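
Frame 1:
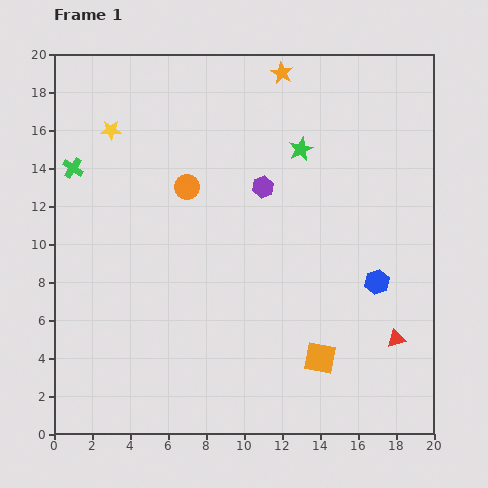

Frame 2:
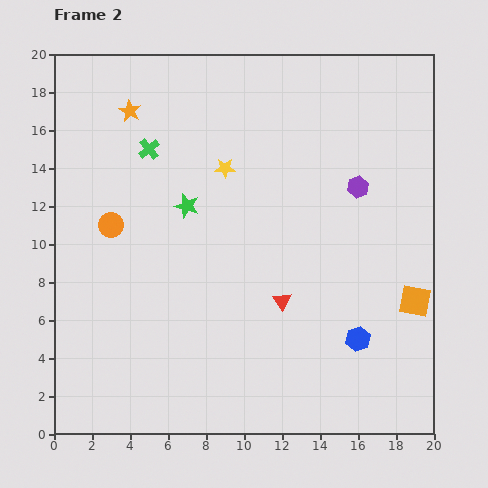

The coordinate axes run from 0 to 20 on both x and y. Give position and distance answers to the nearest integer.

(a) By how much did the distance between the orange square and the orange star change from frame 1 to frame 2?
+3

Distance in frame 1: 15. Distance in frame 2: 18.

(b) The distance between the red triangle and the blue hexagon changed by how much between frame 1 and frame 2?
+1

Distance in frame 1: 3. Distance in frame 2: 4.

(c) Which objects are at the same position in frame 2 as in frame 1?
none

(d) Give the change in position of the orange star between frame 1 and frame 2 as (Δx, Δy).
(-8, -2)

The orange star was at (12, 19) in frame 1 and (4, 17) in frame 2.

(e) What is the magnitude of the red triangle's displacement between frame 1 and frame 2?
6

The red triangle moved from (18, 5) to (12, 7), a distance of √(6² + 2²) ≈ 6.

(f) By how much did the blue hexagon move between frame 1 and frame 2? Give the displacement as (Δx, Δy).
(-1, -3)

The blue hexagon was at (17, 8) in frame 1 and (16, 5) in frame 2.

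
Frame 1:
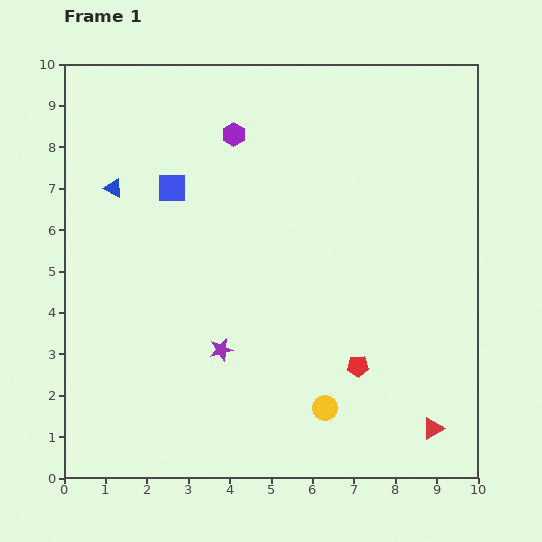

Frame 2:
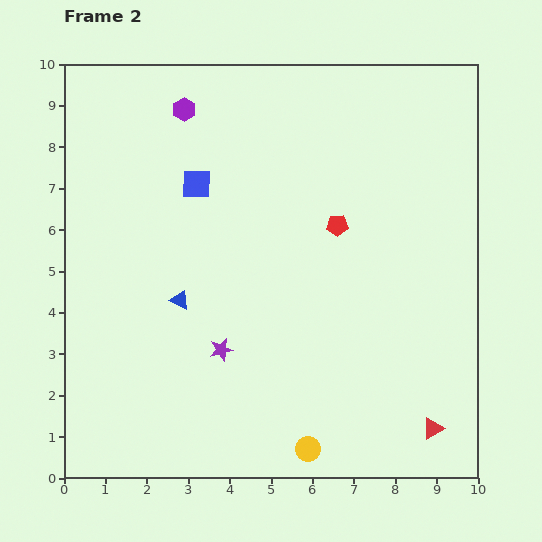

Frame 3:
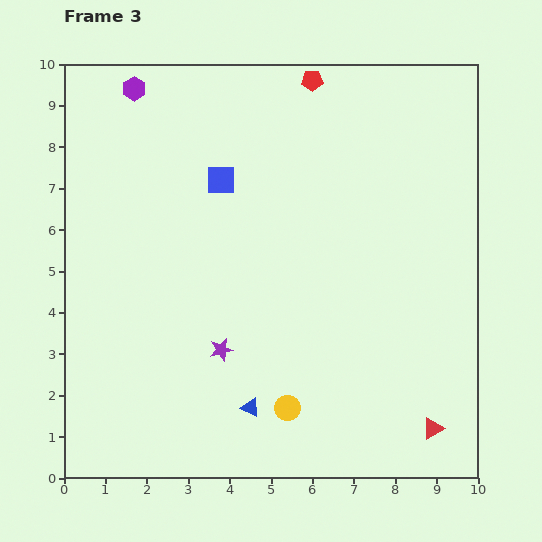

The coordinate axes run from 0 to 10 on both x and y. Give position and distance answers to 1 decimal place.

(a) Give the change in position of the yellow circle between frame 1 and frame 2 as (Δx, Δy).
(-0.4, -1.0)

The yellow circle was at (6.3, 1.7) in frame 1 and (5.9, 0.7) in frame 2.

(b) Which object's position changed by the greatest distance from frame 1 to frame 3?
the red pentagon

(moved 7.0; next 6.2)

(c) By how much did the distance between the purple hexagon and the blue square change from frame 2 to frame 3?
+1.2

Distance in frame 2: 1.8. Distance in frame 3: 3.0.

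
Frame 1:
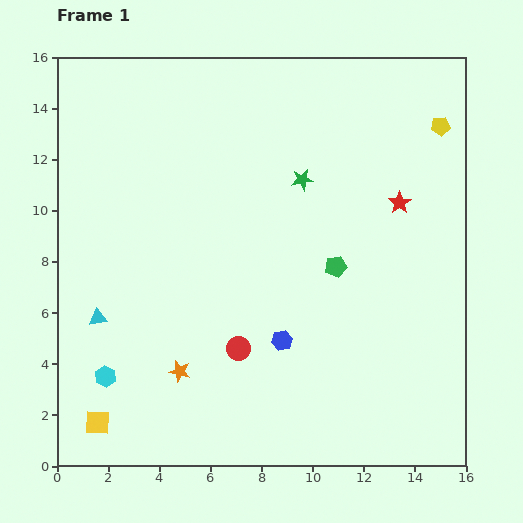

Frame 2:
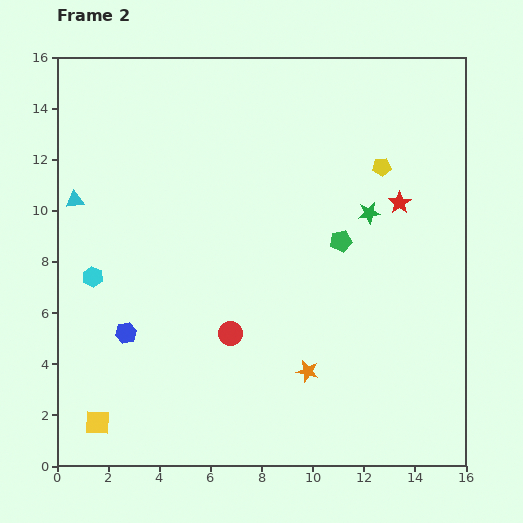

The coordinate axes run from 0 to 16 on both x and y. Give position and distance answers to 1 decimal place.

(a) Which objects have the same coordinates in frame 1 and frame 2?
the red star, the yellow square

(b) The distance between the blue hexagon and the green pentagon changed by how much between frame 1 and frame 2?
+5.5

Distance in frame 1: 3.6. Distance in frame 2: 9.1.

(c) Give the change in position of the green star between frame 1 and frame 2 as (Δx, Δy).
(2.6, -1.3)

The green star was at (9.6, 11.2) in frame 1 and (12.2, 9.9) in frame 2.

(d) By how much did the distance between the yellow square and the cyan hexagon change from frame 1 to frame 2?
+3.9

Distance in frame 1: 1.8. Distance in frame 2: 5.7.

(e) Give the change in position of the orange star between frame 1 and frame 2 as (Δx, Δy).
(5.0, 0.0)

The orange star was at (4.8, 3.7) in frame 1 and (9.8, 3.7) in frame 2.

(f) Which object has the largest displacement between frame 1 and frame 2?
the blue hexagon

(moved 6.1; next 5.0)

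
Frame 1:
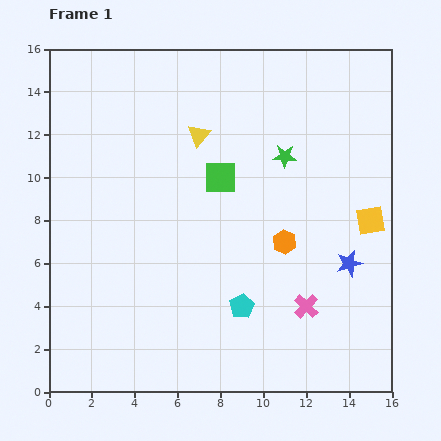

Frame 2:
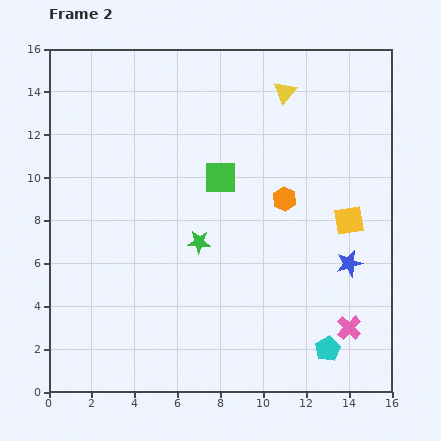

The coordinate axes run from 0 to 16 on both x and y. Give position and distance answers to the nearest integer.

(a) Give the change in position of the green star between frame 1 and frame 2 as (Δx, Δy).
(-4, -4)

The green star was at (11, 11) in frame 1 and (7, 7) in frame 2.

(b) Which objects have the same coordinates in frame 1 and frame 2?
the green square, the blue star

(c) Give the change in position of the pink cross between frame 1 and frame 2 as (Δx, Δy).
(2, -1)

The pink cross was at (12, 4) in frame 1 and (14, 3) in frame 2.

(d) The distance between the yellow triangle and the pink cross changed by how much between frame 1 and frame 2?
+2

Distance in frame 1: 9. Distance in frame 2: 11.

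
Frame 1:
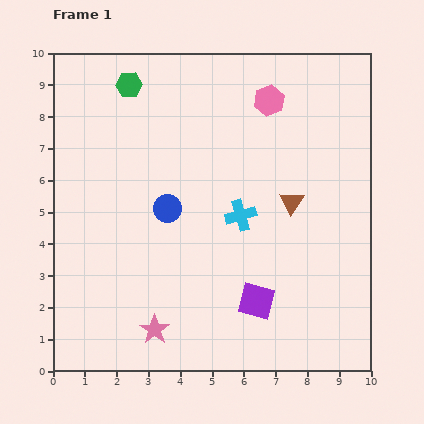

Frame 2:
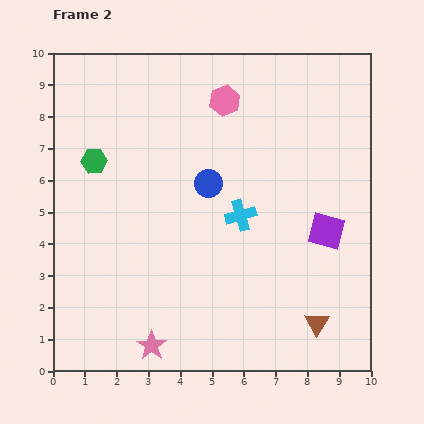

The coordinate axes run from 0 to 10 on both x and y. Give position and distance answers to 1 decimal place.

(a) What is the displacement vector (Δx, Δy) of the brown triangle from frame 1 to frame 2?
(0.8, -3.8)

The brown triangle was at (7.5, 5.3) in frame 1 and (8.3, 1.5) in frame 2.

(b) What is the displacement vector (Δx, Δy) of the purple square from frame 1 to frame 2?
(2.2, 2.2)

The purple square was at (6.4, 2.2) in frame 1 and (8.6, 4.4) in frame 2.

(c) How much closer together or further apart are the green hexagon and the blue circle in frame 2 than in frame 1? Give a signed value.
-0.4

Distance in frame 1: 4.1. Distance in frame 2: 3.7.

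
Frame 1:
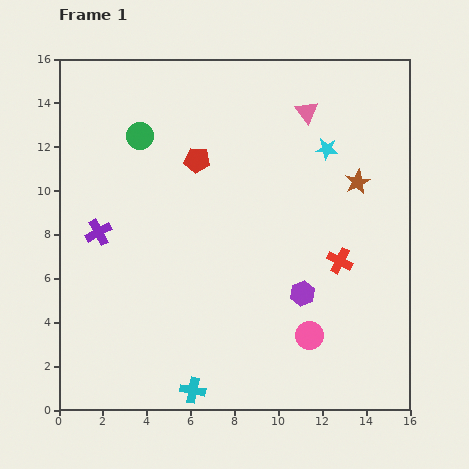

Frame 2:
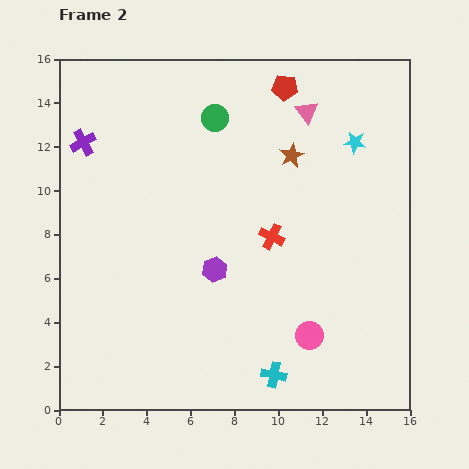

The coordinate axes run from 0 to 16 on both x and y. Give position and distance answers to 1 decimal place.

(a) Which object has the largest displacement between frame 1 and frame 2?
the red pentagon

(moved 5.2; next 4.2)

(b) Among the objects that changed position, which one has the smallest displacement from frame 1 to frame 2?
the cyan star

(moved 1.3)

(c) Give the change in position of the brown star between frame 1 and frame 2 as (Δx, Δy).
(-3.0, 1.2)

The brown star was at (13.6, 10.4) in frame 1 and (10.6, 11.6) in frame 2.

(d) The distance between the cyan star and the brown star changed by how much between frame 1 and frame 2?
+0.9

Distance in frame 1: 2.1. Distance in frame 2: 3.0.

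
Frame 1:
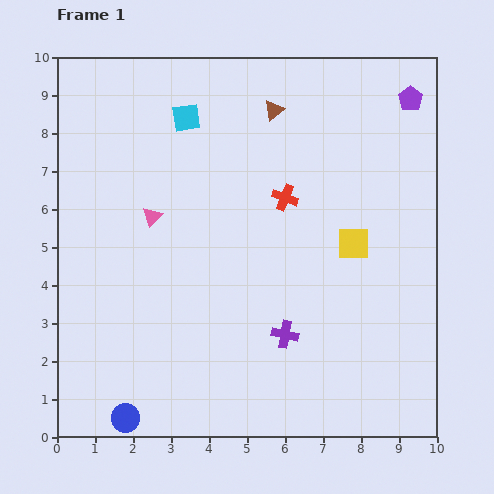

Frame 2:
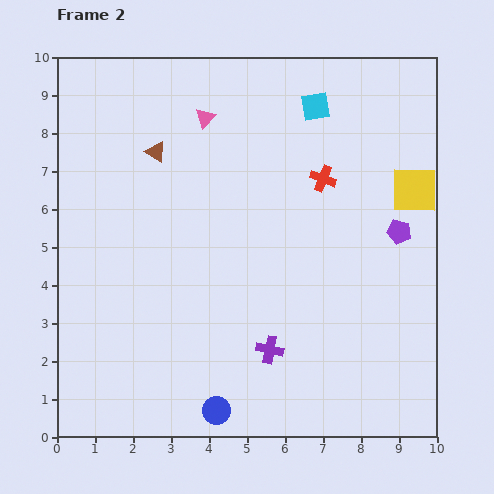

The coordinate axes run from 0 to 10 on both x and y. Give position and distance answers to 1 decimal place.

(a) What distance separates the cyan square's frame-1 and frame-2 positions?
3.4

The cyan square moved from (3.4, 8.4) to (6.8, 8.7), a distance of √(3.4² + 0.3²) ≈ 3.4.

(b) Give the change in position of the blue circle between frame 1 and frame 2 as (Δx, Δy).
(2.4, 0.2)

The blue circle was at (1.8, 0.5) in frame 1 and (4.2, 0.7) in frame 2.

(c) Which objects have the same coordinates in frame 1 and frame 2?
none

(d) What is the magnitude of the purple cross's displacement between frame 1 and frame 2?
0.6

The purple cross moved from (6.0, 2.7) to (5.6, 2.3), a distance of √(0.4² + 0.4²) ≈ 0.6.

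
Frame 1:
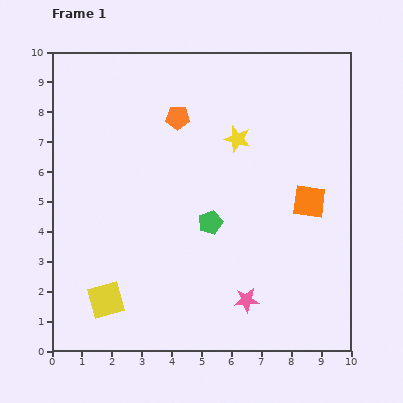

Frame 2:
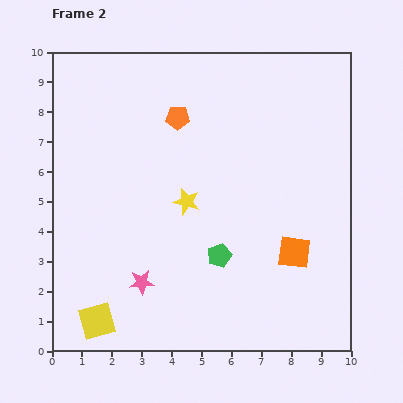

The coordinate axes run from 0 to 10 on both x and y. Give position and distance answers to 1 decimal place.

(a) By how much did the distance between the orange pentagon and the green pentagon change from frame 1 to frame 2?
+1.1

Distance in frame 1: 3.7. Distance in frame 2: 4.8.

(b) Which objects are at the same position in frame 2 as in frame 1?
the orange pentagon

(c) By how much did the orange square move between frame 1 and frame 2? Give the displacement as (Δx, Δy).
(-0.5, -1.7)

The orange square was at (8.6, 5.0) in frame 1 and (8.1, 3.3) in frame 2.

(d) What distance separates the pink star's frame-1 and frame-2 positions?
3.6

The pink star moved from (6.5, 1.7) to (3.0, 2.3), a distance of √(3.5² + 0.6²) ≈ 3.6.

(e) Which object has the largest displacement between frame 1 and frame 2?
the pink star

(moved 3.6; next 2.7)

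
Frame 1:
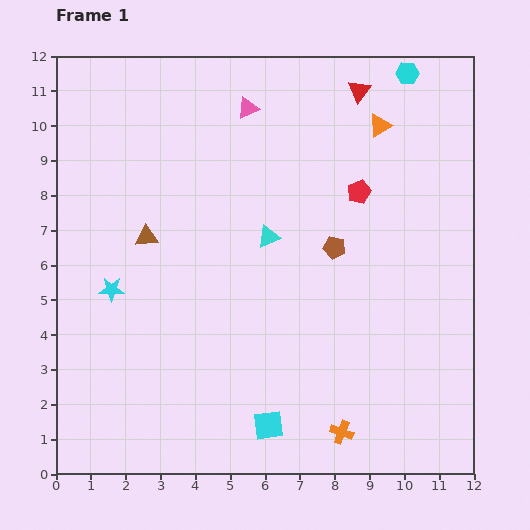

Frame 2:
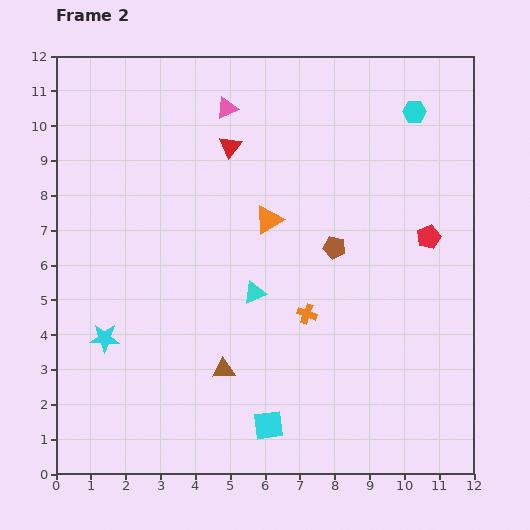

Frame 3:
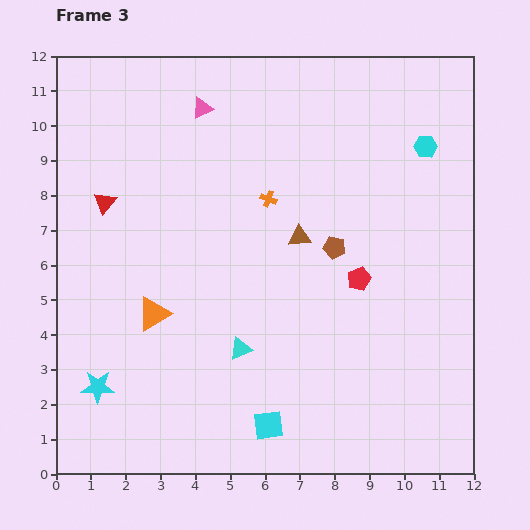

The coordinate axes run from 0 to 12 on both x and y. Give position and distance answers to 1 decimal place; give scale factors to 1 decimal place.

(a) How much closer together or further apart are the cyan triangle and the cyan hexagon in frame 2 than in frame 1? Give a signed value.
+0.7

Distance in frame 1: 6.2. Distance in frame 2: 6.9.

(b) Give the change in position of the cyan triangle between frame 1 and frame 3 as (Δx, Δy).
(-0.8, -3.2)

The cyan triangle was at (6.1, 6.8) in frame 1 and (5.3, 3.6) in frame 3.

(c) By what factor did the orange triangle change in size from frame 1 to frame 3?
1.5×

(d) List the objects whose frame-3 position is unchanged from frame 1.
the cyan square, the brown pentagon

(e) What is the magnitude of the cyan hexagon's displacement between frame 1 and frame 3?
2.2

The cyan hexagon moved from (10.1, 11.5) to (10.6, 9.4), a distance of √(0.5² + 2.1²) ≈ 2.2.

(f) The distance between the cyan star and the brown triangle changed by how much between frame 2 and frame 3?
+3.7

Distance in frame 2: 3.5. Distance in frame 3: 7.2.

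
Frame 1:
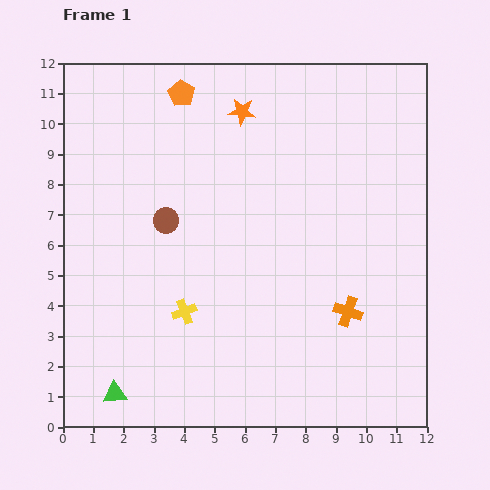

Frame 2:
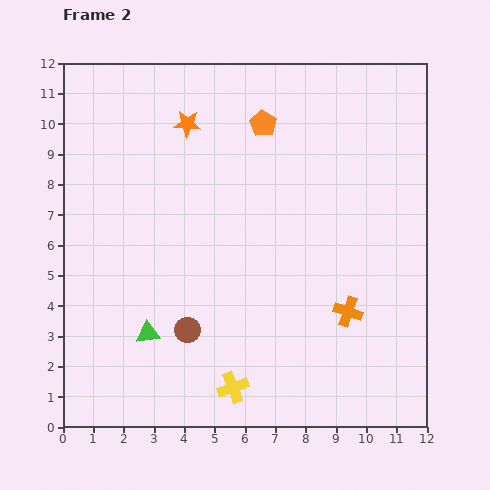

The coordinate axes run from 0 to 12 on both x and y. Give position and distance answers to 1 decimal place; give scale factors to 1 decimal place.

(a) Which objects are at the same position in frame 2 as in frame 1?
the orange cross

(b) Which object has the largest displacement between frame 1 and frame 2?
the brown circle

(moved 3.7; next 3.0)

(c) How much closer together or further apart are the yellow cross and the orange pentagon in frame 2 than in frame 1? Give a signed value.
+1.6

Distance in frame 1: 7.2. Distance in frame 2: 8.8.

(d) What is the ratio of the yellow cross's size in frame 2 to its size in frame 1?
1.3×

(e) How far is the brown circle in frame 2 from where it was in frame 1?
3.7

The brown circle moved from (3.4, 6.8) to (4.1, 3.2), a distance of √(0.7² + 3.6²) ≈ 3.7.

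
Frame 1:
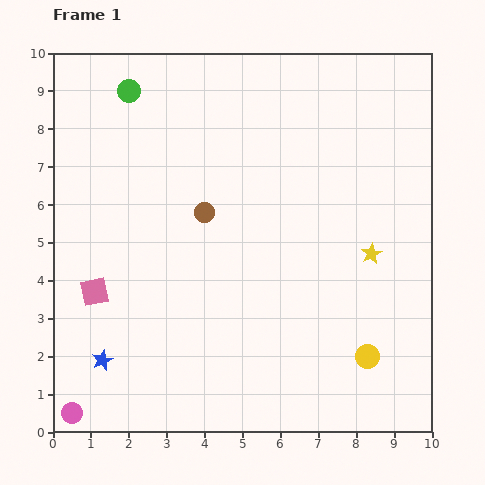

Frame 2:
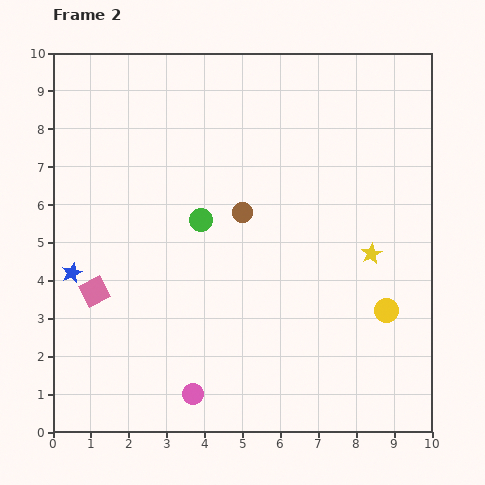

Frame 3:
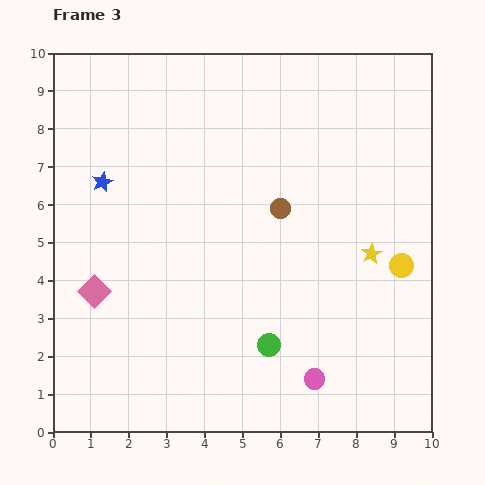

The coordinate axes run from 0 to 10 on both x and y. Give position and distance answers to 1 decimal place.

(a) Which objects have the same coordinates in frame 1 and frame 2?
the yellow star, the pink square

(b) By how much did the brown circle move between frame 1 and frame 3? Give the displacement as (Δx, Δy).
(2.0, 0.1)

The brown circle was at (4.0, 5.8) in frame 1 and (6.0, 5.9) in frame 3.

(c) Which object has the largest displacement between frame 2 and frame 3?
the green circle

(moved 3.8; next 3.2)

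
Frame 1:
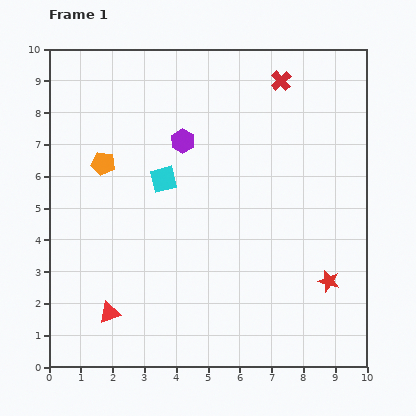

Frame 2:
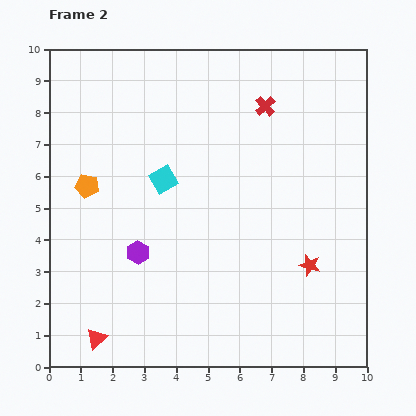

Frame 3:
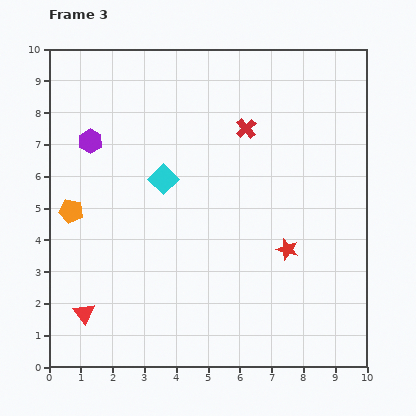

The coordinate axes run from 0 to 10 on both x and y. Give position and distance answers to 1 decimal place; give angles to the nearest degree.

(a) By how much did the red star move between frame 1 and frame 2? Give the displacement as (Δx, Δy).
(-0.6, 0.5)

The red star was at (8.8, 2.7) in frame 1 and (8.2, 3.2) in frame 2.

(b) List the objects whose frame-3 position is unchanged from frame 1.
the cyan square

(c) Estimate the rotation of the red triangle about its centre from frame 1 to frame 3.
48° counter-clockwise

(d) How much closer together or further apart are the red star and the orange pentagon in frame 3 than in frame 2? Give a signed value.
-0.5

Distance in frame 2: 7.4. Distance in frame 3: 6.9.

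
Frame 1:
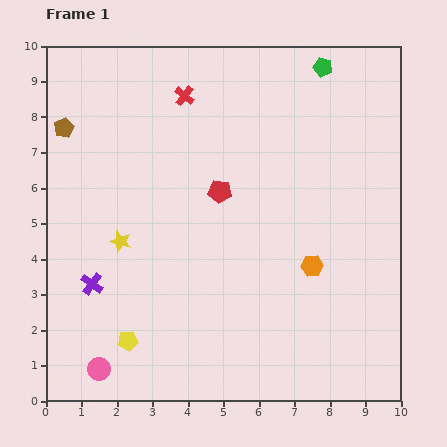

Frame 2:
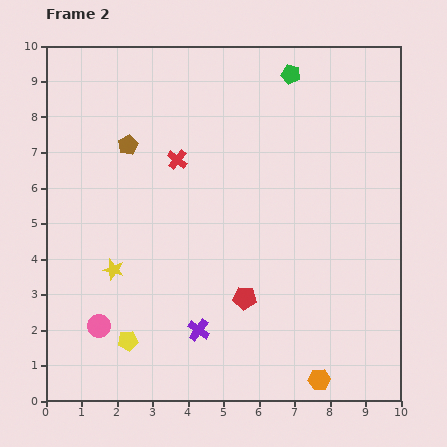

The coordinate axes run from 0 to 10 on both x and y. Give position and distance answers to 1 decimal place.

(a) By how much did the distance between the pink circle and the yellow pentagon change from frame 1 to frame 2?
-0.2

Distance in frame 1: 1.1. Distance in frame 2: 0.9.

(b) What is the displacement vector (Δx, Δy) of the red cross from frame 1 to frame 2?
(-0.2, -1.8)

The red cross was at (3.9, 8.6) in frame 1 and (3.7, 6.8) in frame 2.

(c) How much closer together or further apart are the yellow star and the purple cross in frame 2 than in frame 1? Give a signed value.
+1.5

Distance in frame 1: 1.4. Distance in frame 2: 2.9.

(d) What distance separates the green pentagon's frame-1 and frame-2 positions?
0.9

The green pentagon moved from (7.8, 9.4) to (6.9, 9.2), a distance of √(0.9² + 0.2²) ≈ 0.9.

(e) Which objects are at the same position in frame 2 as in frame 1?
the yellow pentagon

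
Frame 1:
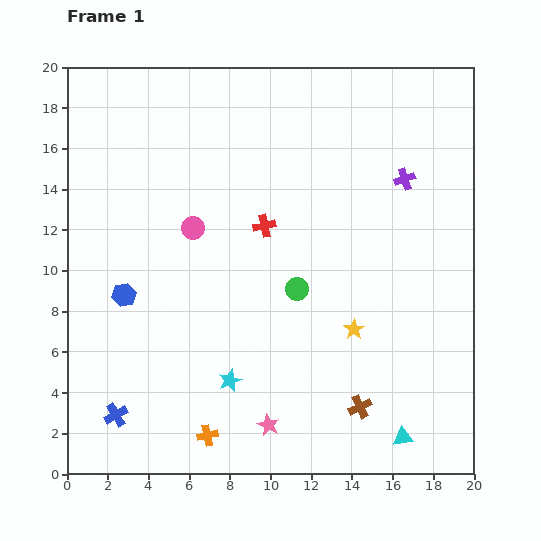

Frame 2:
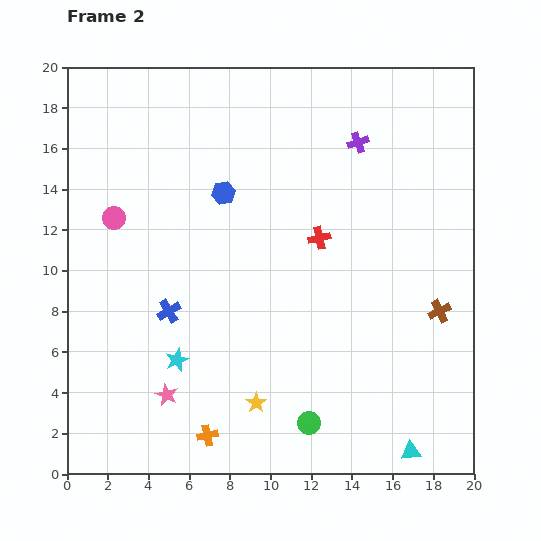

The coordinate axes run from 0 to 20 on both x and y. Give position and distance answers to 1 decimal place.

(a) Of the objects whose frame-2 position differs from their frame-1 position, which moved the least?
the cyan triangle

(moved 0.8)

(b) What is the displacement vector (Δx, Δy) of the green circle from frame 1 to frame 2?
(0.6, -6.6)

The green circle was at (11.3, 9.1) in frame 1 and (11.9, 2.5) in frame 2.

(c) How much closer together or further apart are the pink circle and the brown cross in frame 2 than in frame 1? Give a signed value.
+4.6

Distance in frame 1: 12.0. Distance in frame 2: 16.6.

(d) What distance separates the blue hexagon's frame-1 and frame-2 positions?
7.0

The blue hexagon moved from (2.8, 8.8) to (7.7, 13.8), a distance of √(4.9² + 5.0²) ≈ 7.0.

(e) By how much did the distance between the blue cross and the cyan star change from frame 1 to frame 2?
-3.5

Distance in frame 1: 5.9. Distance in frame 2: 2.4.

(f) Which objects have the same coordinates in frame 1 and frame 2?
the orange cross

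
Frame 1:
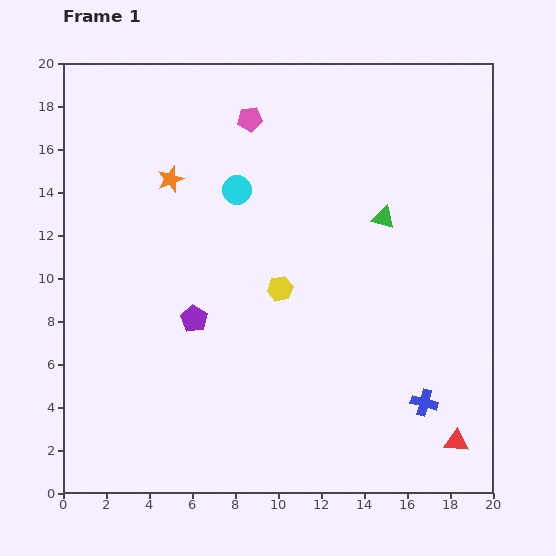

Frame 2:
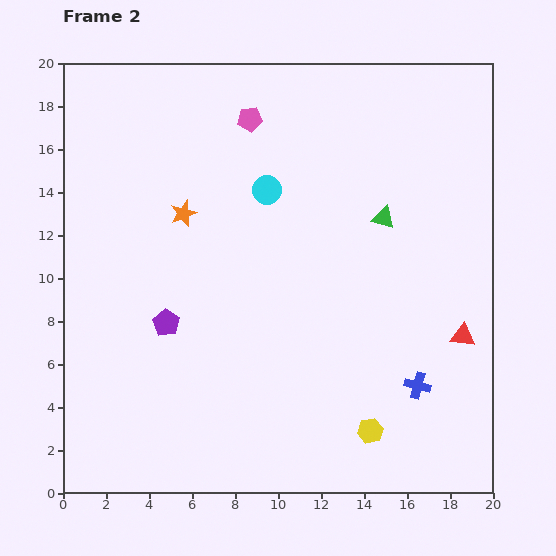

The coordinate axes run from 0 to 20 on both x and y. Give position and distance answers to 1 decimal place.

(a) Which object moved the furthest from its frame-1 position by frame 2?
the yellow hexagon

(moved 7.8; next 4.9)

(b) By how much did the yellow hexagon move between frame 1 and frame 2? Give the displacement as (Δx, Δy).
(4.2, -6.6)

The yellow hexagon was at (10.1, 9.5) in frame 1 and (14.3, 2.9) in frame 2.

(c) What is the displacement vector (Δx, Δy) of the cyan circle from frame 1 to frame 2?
(1.4, 0.0)

The cyan circle was at (8.1, 14.1) in frame 1 and (9.5, 14.1) in frame 2.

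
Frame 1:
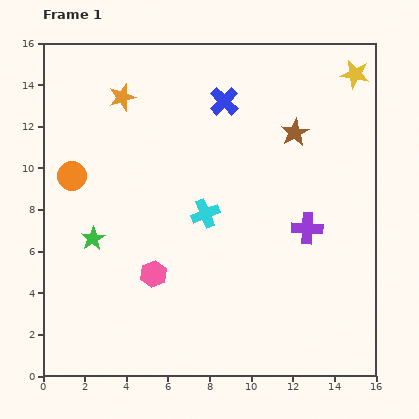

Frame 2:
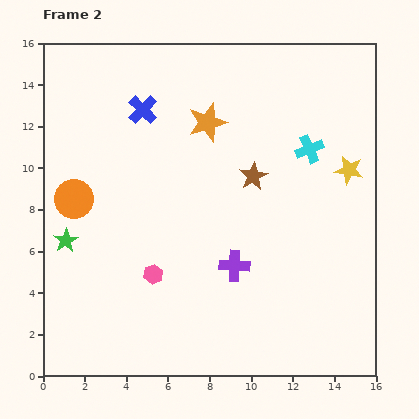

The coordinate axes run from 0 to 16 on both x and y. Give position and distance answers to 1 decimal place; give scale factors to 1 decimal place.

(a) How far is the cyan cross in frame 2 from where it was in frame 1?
5.9

The cyan cross moved from (7.8, 7.8) to (12.8, 10.9), a distance of √(5.0² + 3.1²) ≈ 5.9.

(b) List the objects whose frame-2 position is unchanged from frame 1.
the pink hexagon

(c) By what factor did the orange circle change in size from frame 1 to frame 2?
1.3×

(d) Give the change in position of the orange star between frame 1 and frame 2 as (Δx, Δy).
(4.1, -1.2)

The orange star was at (3.8, 13.4) in frame 1 and (7.9, 12.2) in frame 2.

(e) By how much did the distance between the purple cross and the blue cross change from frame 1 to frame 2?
+1.4

Distance in frame 1: 7.3. Distance in frame 2: 8.7.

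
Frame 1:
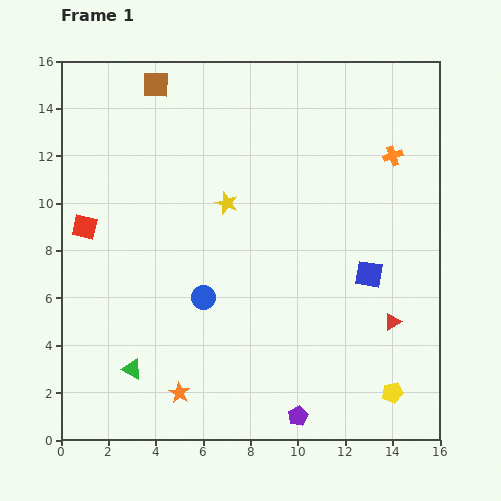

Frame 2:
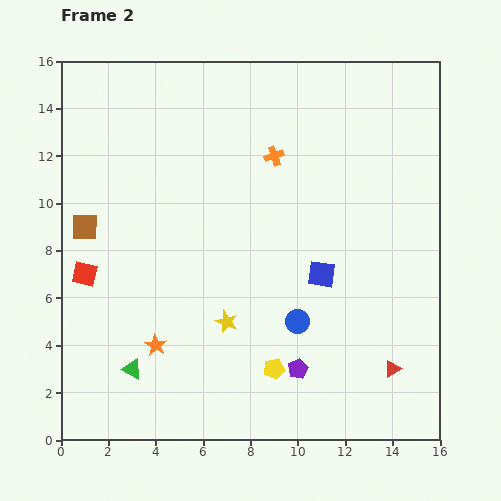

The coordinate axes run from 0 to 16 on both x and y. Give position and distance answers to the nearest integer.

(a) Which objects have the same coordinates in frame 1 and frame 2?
the green triangle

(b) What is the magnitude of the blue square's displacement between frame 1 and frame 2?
2

The blue square moved from (13, 7) to (11, 7), a distance of √(2² + 0²) ≈ 2.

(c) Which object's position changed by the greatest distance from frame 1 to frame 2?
the brown square

(moved 7; next 5)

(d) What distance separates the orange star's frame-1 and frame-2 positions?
2

The orange star moved from (5, 2) to (4, 4), a distance of √(1² + 2²) ≈ 2.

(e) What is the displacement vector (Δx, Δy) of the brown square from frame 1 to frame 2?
(-3, -6)

The brown square was at (4, 15) in frame 1 and (1, 9) in frame 2.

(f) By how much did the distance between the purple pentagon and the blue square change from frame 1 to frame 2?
-3

Distance in frame 1: 7. Distance in frame 2: 4.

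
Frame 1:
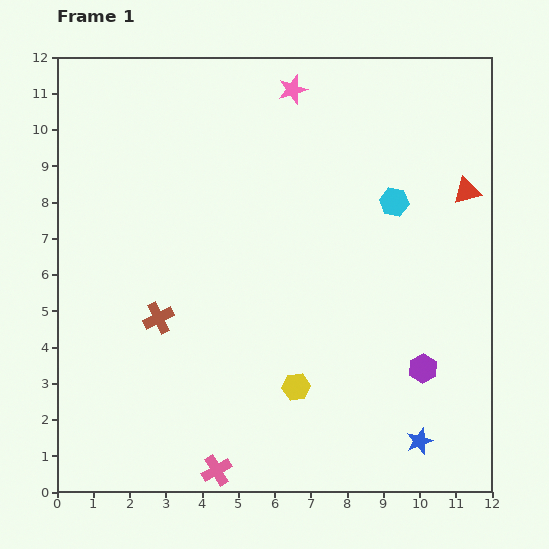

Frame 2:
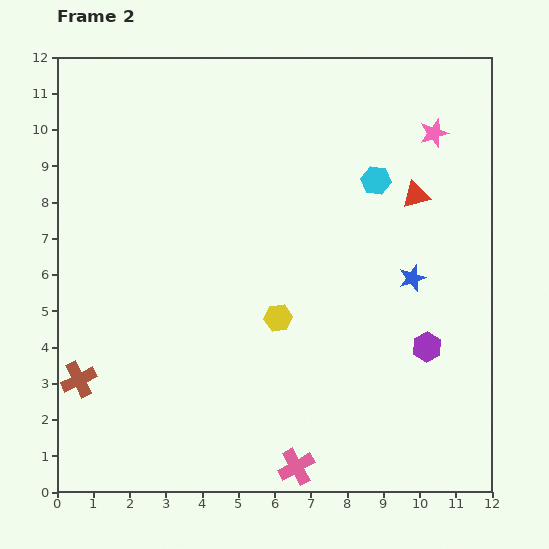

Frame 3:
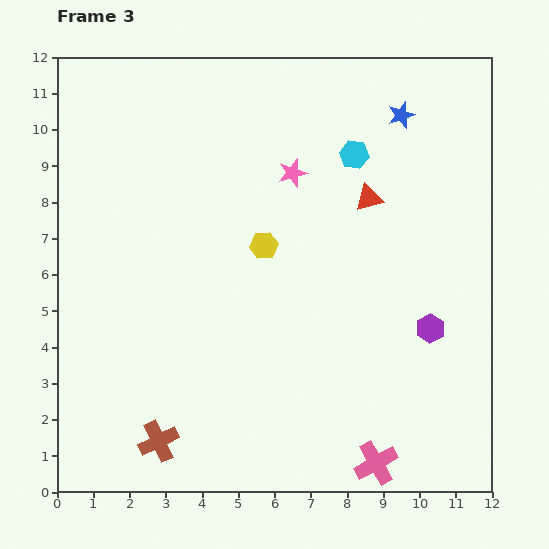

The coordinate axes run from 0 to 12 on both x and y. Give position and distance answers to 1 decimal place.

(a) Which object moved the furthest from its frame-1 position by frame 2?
the blue star

(moved 4.5; next 4.1)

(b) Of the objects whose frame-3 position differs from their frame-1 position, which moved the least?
the purple hexagon

(moved 1.1)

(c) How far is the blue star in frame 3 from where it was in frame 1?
9.0

The blue star moved from (10.0, 1.4) to (9.5, 10.4), a distance of √(0.5² + 9.0²) ≈ 9.0.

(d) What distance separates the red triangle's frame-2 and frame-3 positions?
1.3

The red triangle moved from (9.9, 8.2) to (8.6, 8.1), a distance of √(1.3² + 0.1²) ≈ 1.3.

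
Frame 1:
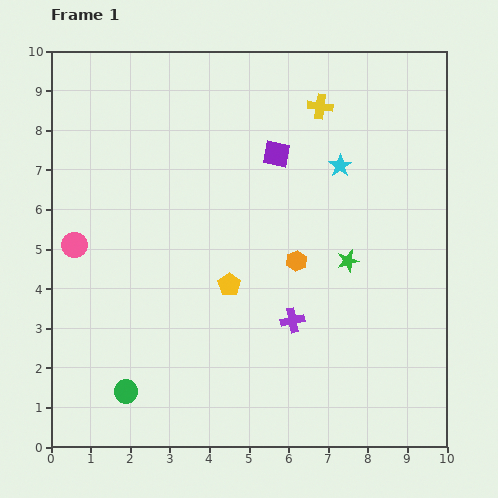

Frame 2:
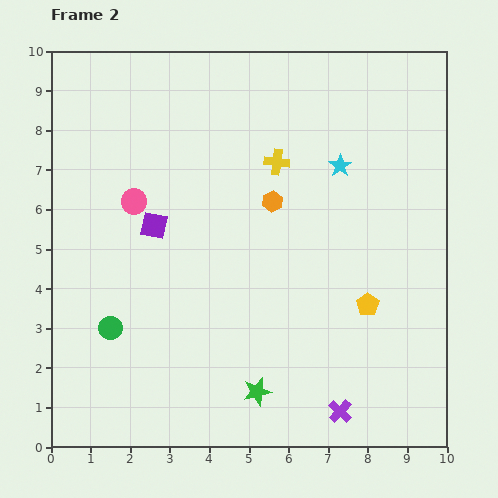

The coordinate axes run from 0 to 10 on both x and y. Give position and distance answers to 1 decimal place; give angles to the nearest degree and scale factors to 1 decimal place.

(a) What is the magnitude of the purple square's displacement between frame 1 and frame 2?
3.6

The purple square moved from (5.7, 7.4) to (2.6, 5.6), a distance of √(3.1² + 1.8²) ≈ 3.6.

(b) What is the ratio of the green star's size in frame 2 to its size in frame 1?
1.3×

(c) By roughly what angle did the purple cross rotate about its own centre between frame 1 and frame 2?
35° counter-clockwise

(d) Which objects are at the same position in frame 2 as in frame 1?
the cyan star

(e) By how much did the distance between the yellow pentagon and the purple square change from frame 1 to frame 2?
+2.3

Distance in frame 1: 3.5. Distance in frame 2: 5.8.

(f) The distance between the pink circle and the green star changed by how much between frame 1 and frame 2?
-1.2

Distance in frame 1: 6.9. Distance in frame 2: 5.7.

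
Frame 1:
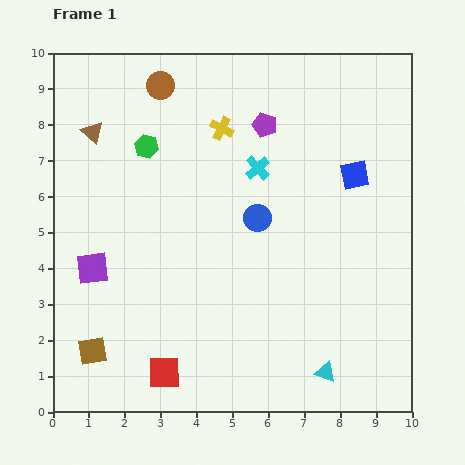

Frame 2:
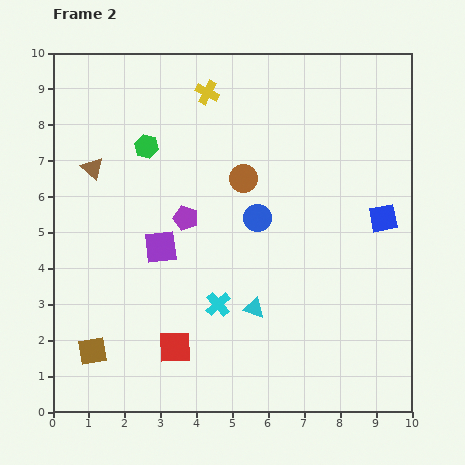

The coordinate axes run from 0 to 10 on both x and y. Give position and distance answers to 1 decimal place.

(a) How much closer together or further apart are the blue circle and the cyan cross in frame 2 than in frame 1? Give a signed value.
+1.2

Distance in frame 1: 1.4. Distance in frame 2: 2.6.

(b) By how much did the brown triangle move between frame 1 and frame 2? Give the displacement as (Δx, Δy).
(0.0, -1.0)

The brown triangle was at (1.1, 7.8) in frame 1 and (1.1, 6.8) in frame 2.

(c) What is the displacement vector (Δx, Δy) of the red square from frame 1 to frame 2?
(0.3, 0.7)

The red square was at (3.1, 1.1) in frame 1 and (3.4, 1.8) in frame 2.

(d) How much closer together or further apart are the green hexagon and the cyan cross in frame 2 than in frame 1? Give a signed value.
+1.6

Distance in frame 1: 3.2. Distance in frame 2: 4.8.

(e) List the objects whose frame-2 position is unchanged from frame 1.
the blue circle, the green hexagon, the brown square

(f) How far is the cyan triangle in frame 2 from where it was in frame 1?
2.7

The cyan triangle moved from (7.6, 1.1) to (5.6, 2.9), a distance of √(2.0² + 1.8²) ≈ 2.7.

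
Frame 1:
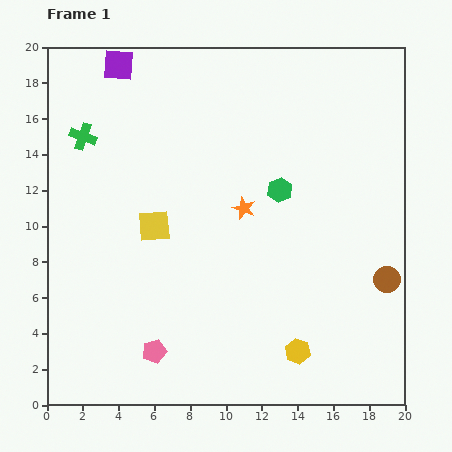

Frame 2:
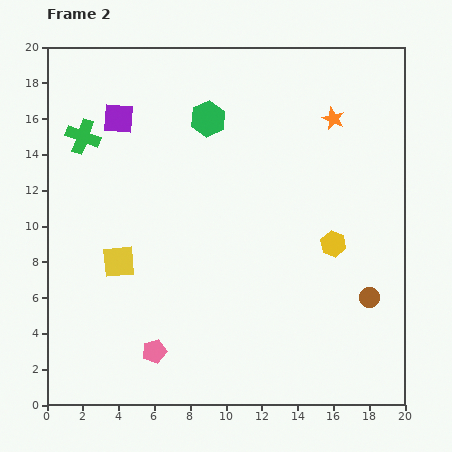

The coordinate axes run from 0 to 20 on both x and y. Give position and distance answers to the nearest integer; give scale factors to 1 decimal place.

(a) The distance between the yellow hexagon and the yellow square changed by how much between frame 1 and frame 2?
+1

Distance in frame 1: 11. Distance in frame 2: 12.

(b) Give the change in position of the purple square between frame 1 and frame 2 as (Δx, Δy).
(0, -3)

The purple square was at (4, 19) in frame 1 and (4, 16) in frame 2.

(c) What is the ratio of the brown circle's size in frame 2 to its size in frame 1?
0.8×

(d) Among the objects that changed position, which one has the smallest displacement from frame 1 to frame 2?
the brown circle

(moved 1)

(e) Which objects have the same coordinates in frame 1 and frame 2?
the pink pentagon, the green cross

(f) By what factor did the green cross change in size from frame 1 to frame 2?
1.3×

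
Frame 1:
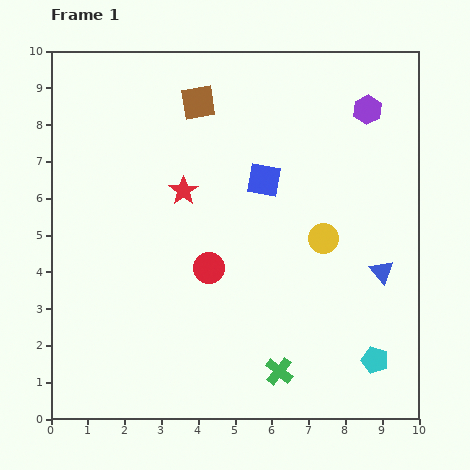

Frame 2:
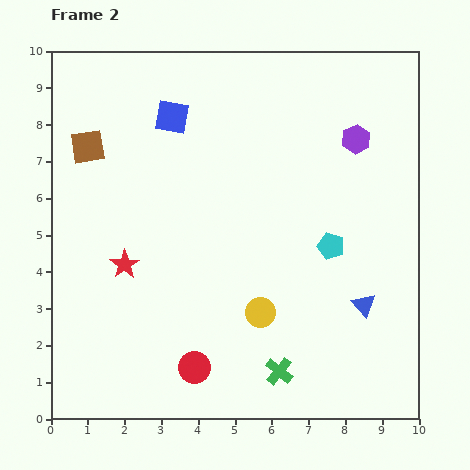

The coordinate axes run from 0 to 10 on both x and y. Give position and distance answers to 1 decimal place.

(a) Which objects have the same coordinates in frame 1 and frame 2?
the green cross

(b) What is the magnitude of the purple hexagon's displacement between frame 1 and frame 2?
0.9

The purple hexagon moved from (8.6, 8.4) to (8.3, 7.6), a distance of √(0.3² + 0.8²) ≈ 0.9.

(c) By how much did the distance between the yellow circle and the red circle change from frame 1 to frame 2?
-0.9

Distance in frame 1: 3.2. Distance in frame 2: 2.3.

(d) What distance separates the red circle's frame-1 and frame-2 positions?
2.7

The red circle moved from (4.3, 4.1) to (3.9, 1.4), a distance of √(0.4² + 2.7²) ≈ 2.7.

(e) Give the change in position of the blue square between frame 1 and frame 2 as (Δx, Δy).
(-2.5, 1.7)

The blue square was at (5.8, 6.5) in frame 1 and (3.3, 8.2) in frame 2.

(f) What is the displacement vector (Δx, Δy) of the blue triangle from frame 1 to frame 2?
(-0.5, -0.9)

The blue triangle was at (9.0, 4.0) in frame 1 and (8.5, 3.1) in frame 2.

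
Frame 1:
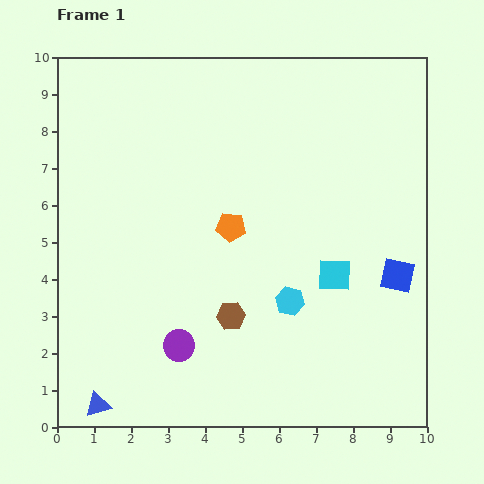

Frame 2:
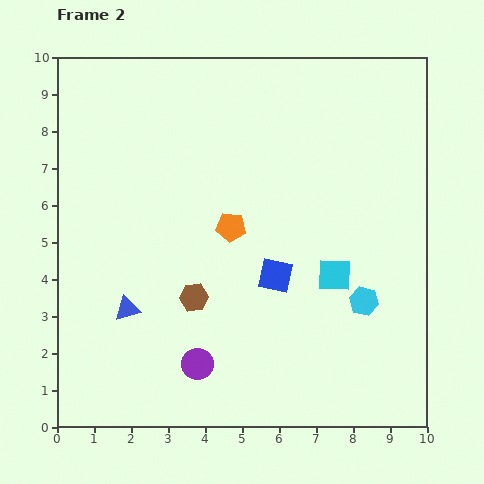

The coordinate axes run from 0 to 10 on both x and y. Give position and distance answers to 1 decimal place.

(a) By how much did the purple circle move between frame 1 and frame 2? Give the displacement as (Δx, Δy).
(0.5, -0.5)

The purple circle was at (3.3, 2.2) in frame 1 and (3.8, 1.7) in frame 2.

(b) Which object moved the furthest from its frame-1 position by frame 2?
the blue square

(moved 3.3; next 2.7)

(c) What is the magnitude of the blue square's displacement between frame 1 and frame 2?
3.3

The blue square moved from (9.2, 4.1) to (5.9, 4.1), a distance of √(3.3² + 0.0²) ≈ 3.3.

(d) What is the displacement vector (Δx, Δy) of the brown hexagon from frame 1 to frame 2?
(-1.0, 0.5)

The brown hexagon was at (4.7, 3.0) in frame 1 and (3.7, 3.5) in frame 2.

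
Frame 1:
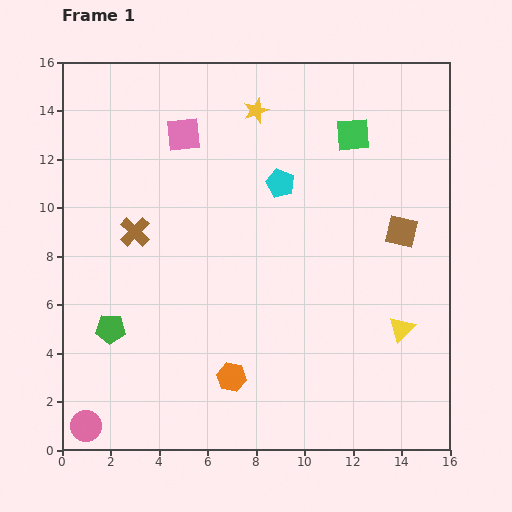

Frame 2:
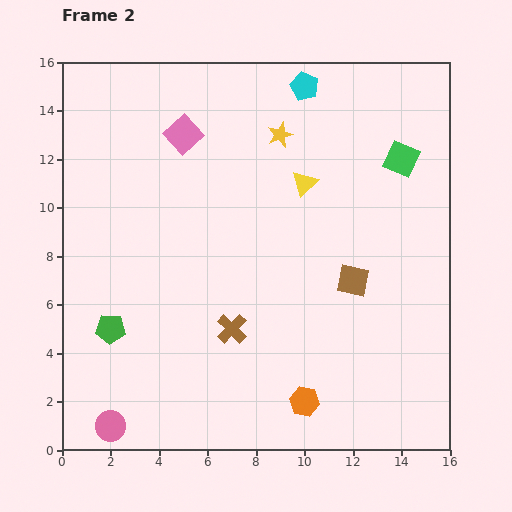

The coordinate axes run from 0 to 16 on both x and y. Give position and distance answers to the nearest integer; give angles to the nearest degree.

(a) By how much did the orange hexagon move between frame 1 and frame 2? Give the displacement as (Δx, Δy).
(3, -1)

The orange hexagon was at (7, 3) in frame 1 and (10, 2) in frame 2.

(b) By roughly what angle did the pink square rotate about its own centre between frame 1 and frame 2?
36° counter-clockwise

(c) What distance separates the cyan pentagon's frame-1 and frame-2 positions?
4

The cyan pentagon moved from (9, 11) to (10, 15), a distance of √(1² + 4²) ≈ 4.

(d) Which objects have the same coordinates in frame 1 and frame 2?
the pink square, the green pentagon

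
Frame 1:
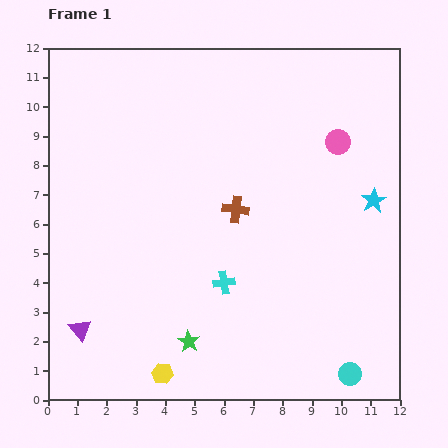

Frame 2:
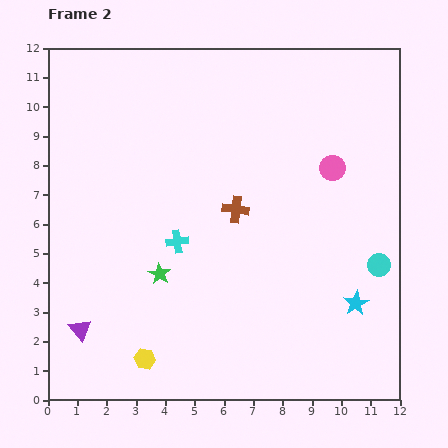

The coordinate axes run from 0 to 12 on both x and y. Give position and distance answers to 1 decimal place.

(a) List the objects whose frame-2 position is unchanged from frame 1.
the purple triangle, the brown cross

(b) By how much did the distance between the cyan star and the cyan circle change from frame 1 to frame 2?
-4.5

Distance in frame 1: 6.0. Distance in frame 2: 1.5.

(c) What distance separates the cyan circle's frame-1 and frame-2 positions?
3.8

The cyan circle moved from (10.3, 0.9) to (11.3, 4.6), a distance of √(1.0² + 3.7²) ≈ 3.8.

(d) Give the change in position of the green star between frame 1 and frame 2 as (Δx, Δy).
(-1.0, 2.3)

The green star was at (4.8, 2.0) in frame 1 and (3.8, 4.3) in frame 2.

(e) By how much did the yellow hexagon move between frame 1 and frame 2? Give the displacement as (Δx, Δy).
(-0.6, 0.5)

The yellow hexagon was at (3.9, 0.9) in frame 1 and (3.3, 1.4) in frame 2.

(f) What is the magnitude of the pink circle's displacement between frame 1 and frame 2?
0.9

The pink circle moved from (9.9, 8.8) to (9.7, 7.9), a distance of √(0.2² + 0.9²) ≈ 0.9.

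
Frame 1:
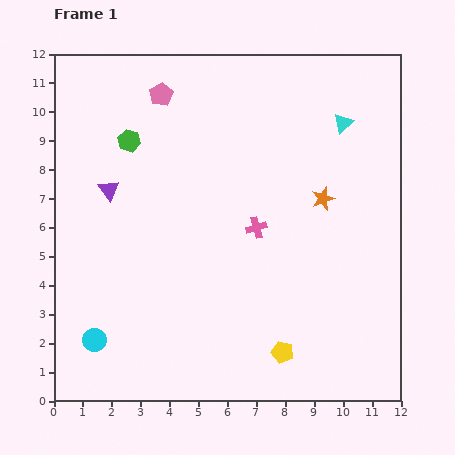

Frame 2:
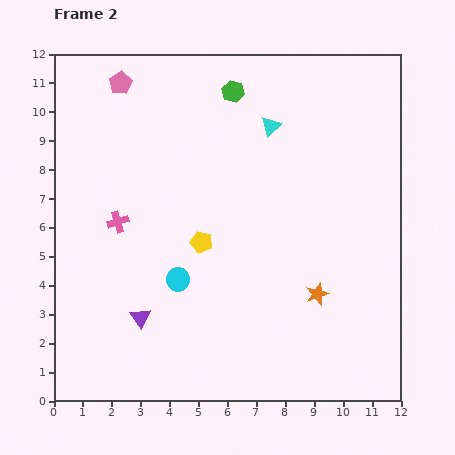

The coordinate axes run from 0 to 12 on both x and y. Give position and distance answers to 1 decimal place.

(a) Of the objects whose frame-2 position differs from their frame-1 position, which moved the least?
the pink pentagon

(moved 1.5)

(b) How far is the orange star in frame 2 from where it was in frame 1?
3.3

The orange star moved from (9.3, 7.0) to (9.1, 3.7), a distance of √(0.2² + 3.3²) ≈ 3.3.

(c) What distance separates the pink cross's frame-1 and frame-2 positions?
4.8

The pink cross moved from (7.0, 6.0) to (2.2, 6.2), a distance of √(4.8² + 0.2²) ≈ 4.8.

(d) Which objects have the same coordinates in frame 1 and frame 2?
none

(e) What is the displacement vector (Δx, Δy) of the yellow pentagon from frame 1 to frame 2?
(-2.8, 3.8)

The yellow pentagon was at (7.9, 1.7) in frame 1 and (5.1, 5.5) in frame 2.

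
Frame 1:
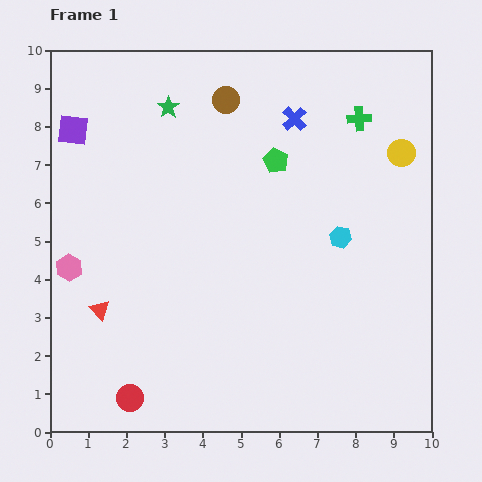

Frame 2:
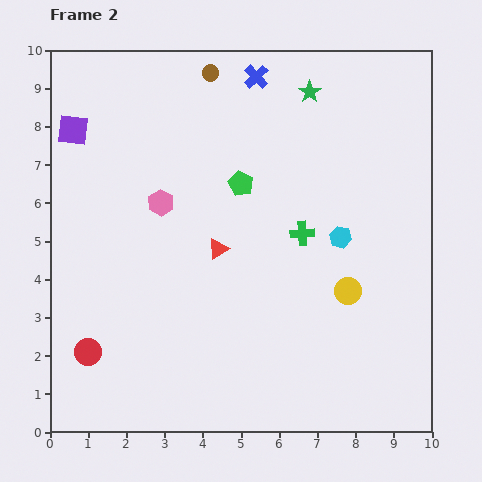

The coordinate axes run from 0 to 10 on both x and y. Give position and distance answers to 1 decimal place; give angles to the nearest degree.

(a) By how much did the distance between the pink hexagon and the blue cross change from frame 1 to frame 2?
-3.0

Distance in frame 1: 7.1. Distance in frame 2: 4.1.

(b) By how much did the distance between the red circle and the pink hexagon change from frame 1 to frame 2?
+0.5

Distance in frame 1: 3.8. Distance in frame 2: 4.3.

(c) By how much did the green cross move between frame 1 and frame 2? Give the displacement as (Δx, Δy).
(-1.5, -3.0)

The green cross was at (8.1, 8.2) in frame 1 and (6.6, 5.2) in frame 2.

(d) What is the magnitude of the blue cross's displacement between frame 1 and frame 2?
1.5

The blue cross moved from (6.4, 8.2) to (5.4, 9.3), a distance of √(1.0² + 1.1²) ≈ 1.5.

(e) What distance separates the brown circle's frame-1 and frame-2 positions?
0.8

The brown circle moved from (4.6, 8.7) to (4.2, 9.4), a distance of √(0.4² + 0.7²) ≈ 0.8.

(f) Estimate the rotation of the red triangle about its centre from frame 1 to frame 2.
40° clockwise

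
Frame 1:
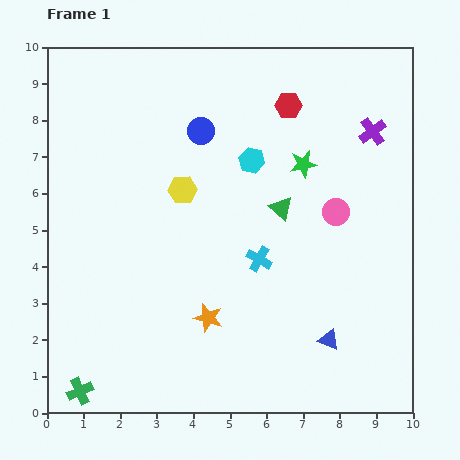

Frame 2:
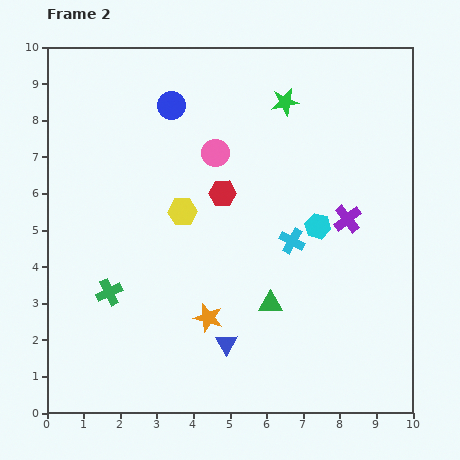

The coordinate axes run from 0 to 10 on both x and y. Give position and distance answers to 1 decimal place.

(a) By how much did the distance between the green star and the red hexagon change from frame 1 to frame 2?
+1.4

Distance in frame 1: 1.6. Distance in frame 2: 3.0.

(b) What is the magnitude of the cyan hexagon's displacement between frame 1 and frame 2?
2.5

The cyan hexagon moved from (5.6, 6.9) to (7.4, 5.1), a distance of √(1.8² + 1.8²) ≈ 2.5.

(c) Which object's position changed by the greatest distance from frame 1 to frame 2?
the pink circle

(moved 3.7; next 3.0)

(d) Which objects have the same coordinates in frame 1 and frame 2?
the orange star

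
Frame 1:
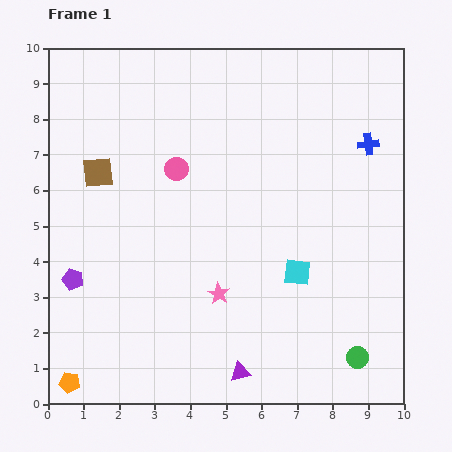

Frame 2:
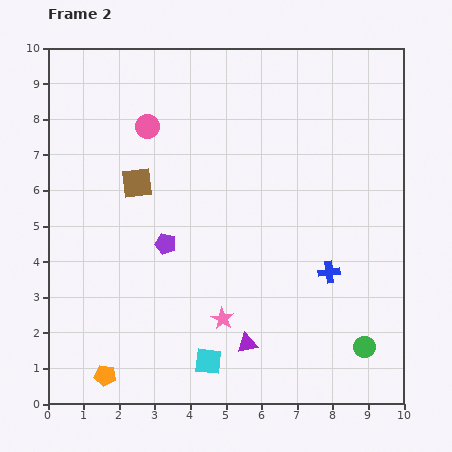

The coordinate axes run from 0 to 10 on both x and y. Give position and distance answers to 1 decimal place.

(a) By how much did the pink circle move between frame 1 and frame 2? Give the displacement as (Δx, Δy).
(-0.8, 1.2)

The pink circle was at (3.6, 6.6) in frame 1 and (2.8, 7.8) in frame 2.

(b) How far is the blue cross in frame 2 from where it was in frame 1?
3.8

The blue cross moved from (9.0, 7.3) to (7.9, 3.7), a distance of √(1.1² + 3.6²) ≈ 3.8.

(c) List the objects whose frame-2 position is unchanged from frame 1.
none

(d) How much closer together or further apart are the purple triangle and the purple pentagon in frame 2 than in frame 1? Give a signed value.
-1.8

Distance in frame 1: 5.4. Distance in frame 2: 3.6.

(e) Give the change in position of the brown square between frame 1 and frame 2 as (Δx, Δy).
(1.1, -0.3)

The brown square was at (1.4, 6.5) in frame 1 and (2.5, 6.2) in frame 2.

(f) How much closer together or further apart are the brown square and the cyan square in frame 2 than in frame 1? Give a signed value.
-0.9

Distance in frame 1: 6.3. Distance in frame 2: 5.4.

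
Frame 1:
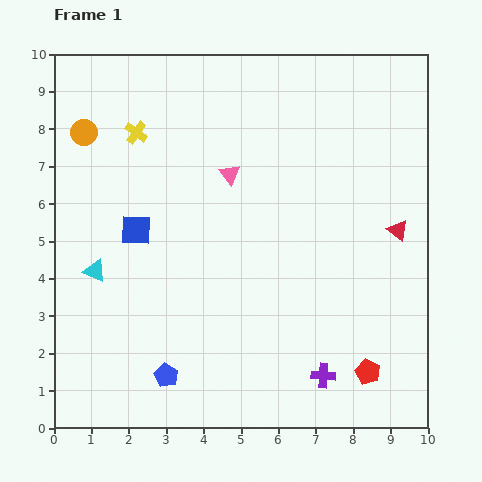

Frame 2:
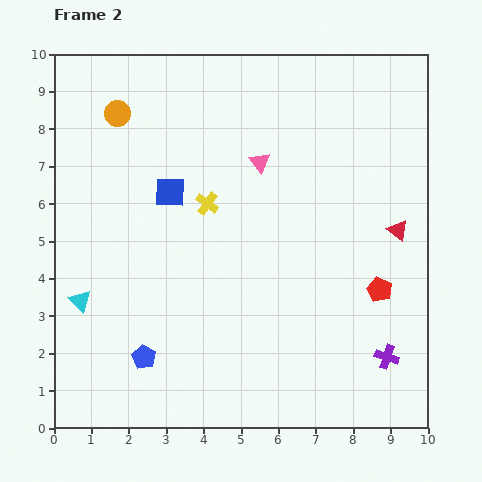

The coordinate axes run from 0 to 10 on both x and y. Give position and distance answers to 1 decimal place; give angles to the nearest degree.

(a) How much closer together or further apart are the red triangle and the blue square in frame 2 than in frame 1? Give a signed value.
-0.8

Distance in frame 1: 7.0. Distance in frame 2: 6.2.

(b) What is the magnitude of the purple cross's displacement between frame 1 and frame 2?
1.8

The purple cross moved from (7.2, 1.4) to (8.9, 1.9), a distance of √(1.7² + 0.5²) ≈ 1.8.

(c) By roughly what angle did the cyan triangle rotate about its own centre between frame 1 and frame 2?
20° clockwise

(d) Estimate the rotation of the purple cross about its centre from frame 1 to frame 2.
16° clockwise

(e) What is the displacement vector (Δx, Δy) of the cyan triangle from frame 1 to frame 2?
(-0.4, -0.8)

The cyan triangle was at (1.1, 4.2) in frame 1 and (0.7, 3.4) in frame 2.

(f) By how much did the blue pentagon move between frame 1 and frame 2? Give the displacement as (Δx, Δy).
(-0.6, 0.5)

The blue pentagon was at (3.0, 1.4) in frame 1 and (2.4, 1.9) in frame 2.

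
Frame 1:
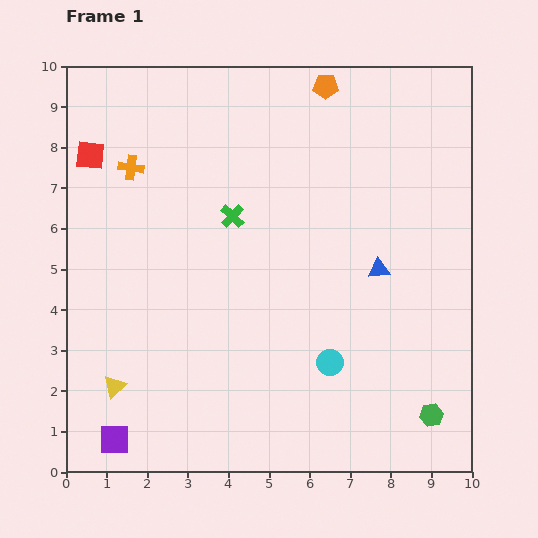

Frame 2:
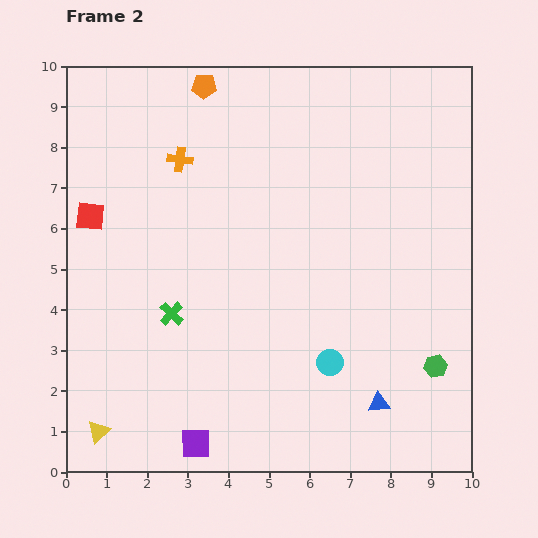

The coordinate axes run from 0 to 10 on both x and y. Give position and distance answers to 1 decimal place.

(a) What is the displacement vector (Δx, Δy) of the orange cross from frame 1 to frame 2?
(1.2, 0.2)

The orange cross was at (1.6, 7.5) in frame 1 and (2.8, 7.7) in frame 2.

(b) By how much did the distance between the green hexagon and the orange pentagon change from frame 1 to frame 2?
+0.4

Distance in frame 1: 8.5. Distance in frame 2: 8.9.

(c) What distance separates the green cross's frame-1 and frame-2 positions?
2.8

The green cross moved from (4.1, 6.3) to (2.6, 3.9), a distance of √(1.5² + 2.4²) ≈ 2.8.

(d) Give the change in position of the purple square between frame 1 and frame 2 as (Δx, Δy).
(2.0, -0.1)

The purple square was at (1.2, 0.8) in frame 1 and (3.2, 0.7) in frame 2.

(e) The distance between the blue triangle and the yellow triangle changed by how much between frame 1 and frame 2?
-0.2

Distance in frame 1: 7.1. Distance in frame 2: 6.9.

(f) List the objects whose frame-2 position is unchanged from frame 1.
the cyan circle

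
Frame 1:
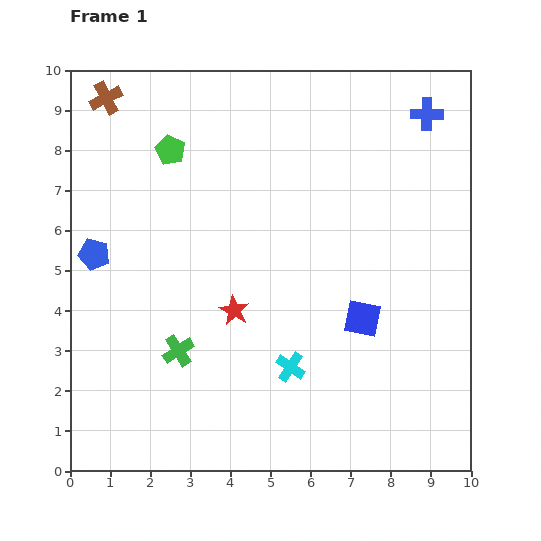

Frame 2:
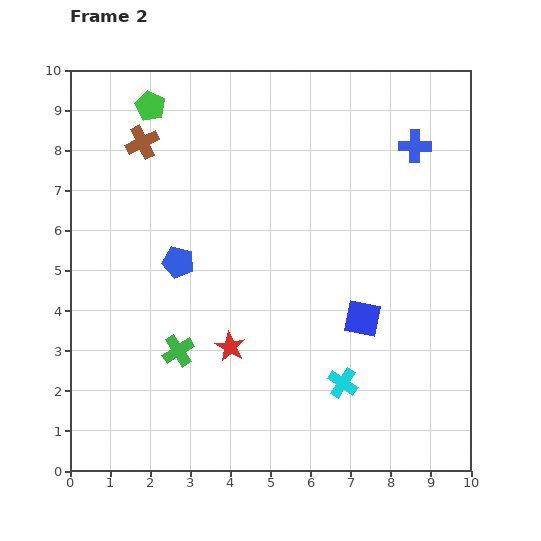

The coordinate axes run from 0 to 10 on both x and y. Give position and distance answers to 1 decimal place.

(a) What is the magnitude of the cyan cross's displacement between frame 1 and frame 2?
1.4

The cyan cross moved from (5.5, 2.6) to (6.8, 2.2), a distance of √(1.3² + 0.4²) ≈ 1.4.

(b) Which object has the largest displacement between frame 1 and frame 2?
the blue pentagon

(moved 2.1; next 1.4)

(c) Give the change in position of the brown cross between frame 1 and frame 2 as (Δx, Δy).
(0.9, -1.1)

The brown cross was at (0.9, 9.3) in frame 1 and (1.8, 8.2) in frame 2.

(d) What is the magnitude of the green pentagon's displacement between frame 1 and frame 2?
1.2

The green pentagon moved from (2.5, 8.0) to (2.0, 9.1), a distance of √(0.5² + 1.1²) ≈ 1.2.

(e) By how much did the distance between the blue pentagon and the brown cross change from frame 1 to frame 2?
-0.8

Distance in frame 1: 3.9. Distance in frame 2: 3.1.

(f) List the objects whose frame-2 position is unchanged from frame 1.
the green cross, the blue square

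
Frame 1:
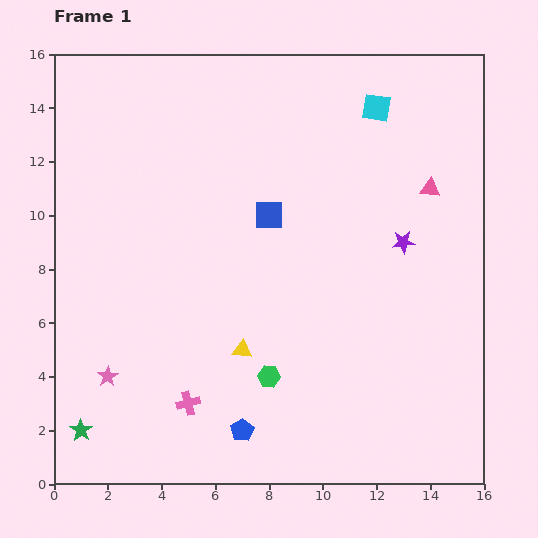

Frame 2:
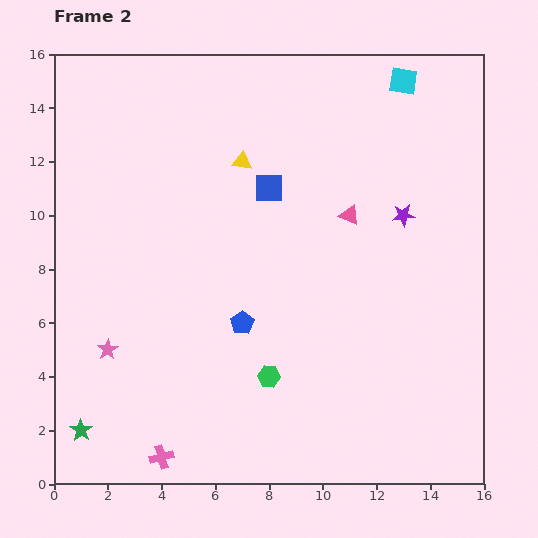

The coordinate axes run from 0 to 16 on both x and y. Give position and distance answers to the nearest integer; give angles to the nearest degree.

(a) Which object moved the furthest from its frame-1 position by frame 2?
the yellow triangle

(moved 7; next 4)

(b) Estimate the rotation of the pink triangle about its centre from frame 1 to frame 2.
18° clockwise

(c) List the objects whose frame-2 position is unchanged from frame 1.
the green star, the green hexagon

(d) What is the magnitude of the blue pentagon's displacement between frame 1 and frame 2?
4

The blue pentagon moved from (7, 2) to (7, 6), a distance of √(0² + 4²) ≈ 4.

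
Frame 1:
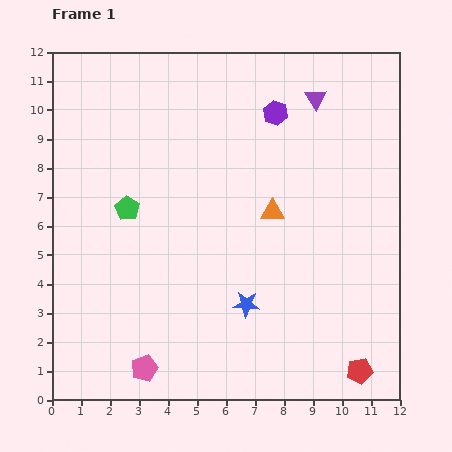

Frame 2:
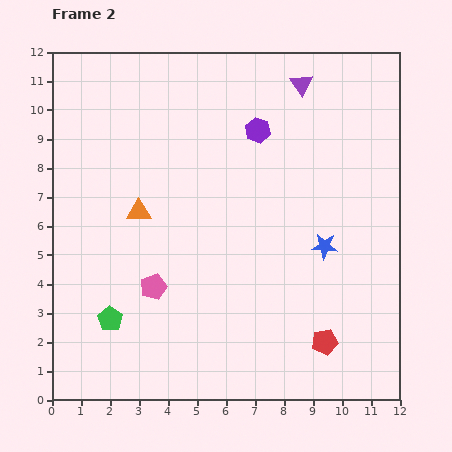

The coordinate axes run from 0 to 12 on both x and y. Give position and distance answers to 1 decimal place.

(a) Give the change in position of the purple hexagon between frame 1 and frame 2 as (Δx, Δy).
(-0.6, -0.6)

The purple hexagon was at (7.7, 9.9) in frame 1 and (7.1, 9.3) in frame 2.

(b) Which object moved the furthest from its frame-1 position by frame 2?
the orange triangle

(moved 4.6; next 3.8)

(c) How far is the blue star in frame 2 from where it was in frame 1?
3.4

The blue star moved from (6.7, 3.3) to (9.4, 5.3), a distance of √(2.7² + 2.0²) ≈ 3.4.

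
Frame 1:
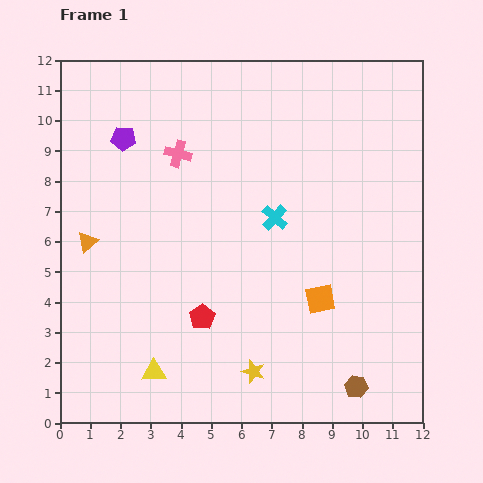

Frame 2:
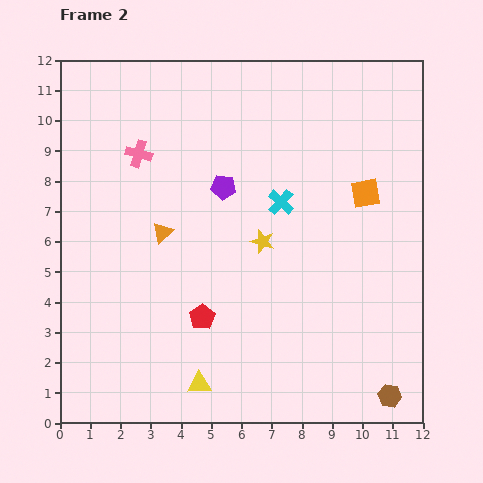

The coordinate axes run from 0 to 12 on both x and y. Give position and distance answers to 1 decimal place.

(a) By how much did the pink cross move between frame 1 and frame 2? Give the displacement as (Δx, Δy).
(-1.3, 0.0)

The pink cross was at (3.9, 8.9) in frame 1 and (2.6, 8.9) in frame 2.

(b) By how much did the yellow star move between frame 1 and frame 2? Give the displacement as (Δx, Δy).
(0.3, 4.3)

The yellow star was at (6.4, 1.7) in frame 1 and (6.7, 6.0) in frame 2.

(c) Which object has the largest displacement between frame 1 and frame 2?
the yellow star

(moved 4.3; next 3.8)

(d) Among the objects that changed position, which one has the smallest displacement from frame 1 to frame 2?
the cyan cross

(moved 0.5)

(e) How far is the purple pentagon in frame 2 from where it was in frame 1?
3.7

The purple pentagon moved from (2.1, 9.4) to (5.4, 7.8), a distance of √(3.3² + 1.6²) ≈ 3.7.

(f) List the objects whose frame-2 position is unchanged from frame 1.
the red pentagon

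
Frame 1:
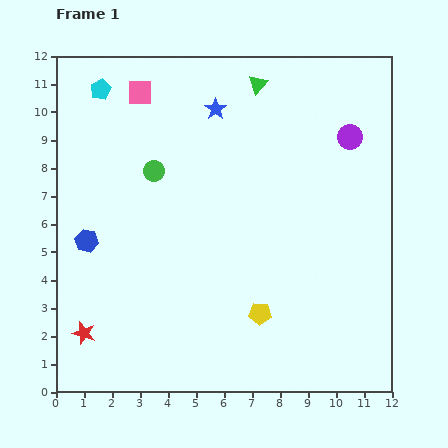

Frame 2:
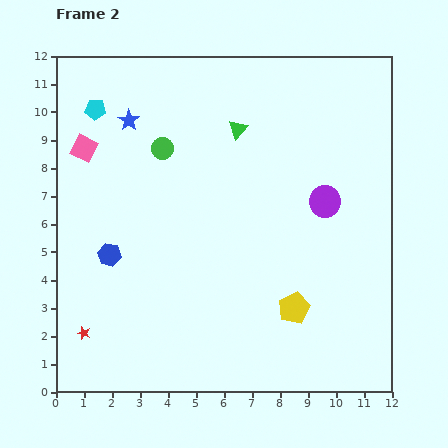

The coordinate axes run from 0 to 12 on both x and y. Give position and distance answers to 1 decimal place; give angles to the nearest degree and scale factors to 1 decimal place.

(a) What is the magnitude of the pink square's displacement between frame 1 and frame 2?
2.8

The pink square moved from (3.0, 10.7) to (1.0, 8.7), a distance of √(2.0² + 2.0²) ≈ 2.8.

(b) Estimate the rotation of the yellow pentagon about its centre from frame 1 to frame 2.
29° counter-clockwise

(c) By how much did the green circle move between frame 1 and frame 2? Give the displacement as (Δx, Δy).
(0.3, 0.8)

The green circle was at (3.5, 7.9) in frame 1 and (3.8, 8.7) in frame 2.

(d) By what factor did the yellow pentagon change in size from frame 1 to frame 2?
1.4×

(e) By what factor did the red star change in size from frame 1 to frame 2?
0.6×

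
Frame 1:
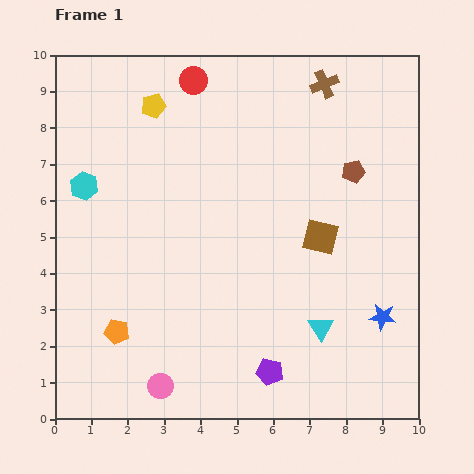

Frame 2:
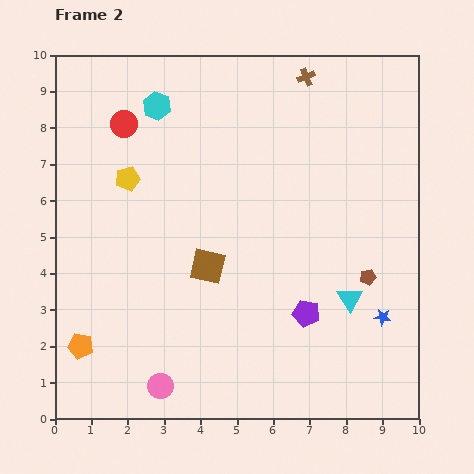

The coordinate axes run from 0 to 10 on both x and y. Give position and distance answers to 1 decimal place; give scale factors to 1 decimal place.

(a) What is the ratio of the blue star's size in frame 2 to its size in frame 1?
0.7×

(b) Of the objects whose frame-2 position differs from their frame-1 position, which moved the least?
the brown cross

(moved 0.5)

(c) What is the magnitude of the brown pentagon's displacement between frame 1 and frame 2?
2.9

The brown pentagon moved from (8.2, 6.8) to (8.6, 3.9), a distance of √(0.4² + 2.9²) ≈ 2.9.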